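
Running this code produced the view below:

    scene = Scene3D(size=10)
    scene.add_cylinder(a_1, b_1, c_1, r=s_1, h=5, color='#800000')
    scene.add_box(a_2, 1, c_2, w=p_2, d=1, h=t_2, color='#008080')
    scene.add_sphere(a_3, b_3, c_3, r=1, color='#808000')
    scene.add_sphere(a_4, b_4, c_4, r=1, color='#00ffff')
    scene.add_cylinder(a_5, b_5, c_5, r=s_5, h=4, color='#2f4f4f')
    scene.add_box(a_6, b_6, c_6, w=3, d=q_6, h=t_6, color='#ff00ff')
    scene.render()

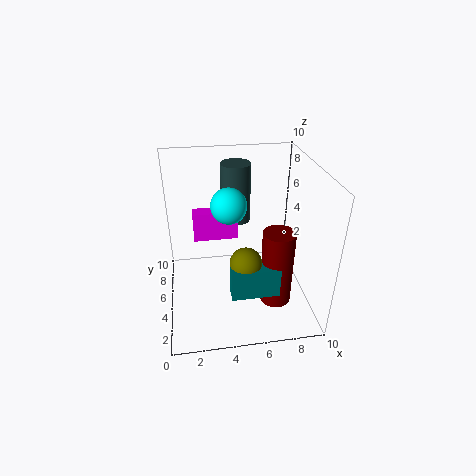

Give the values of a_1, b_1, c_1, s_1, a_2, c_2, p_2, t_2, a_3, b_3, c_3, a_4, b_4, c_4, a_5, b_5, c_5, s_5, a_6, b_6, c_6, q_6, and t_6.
a_1 = 7
b_1 = 2
c_1 = 2
s_1 = 1
a_2 = 4
c_2 = 3
p_2 = 3
t_2 = 2
a_3 = 5
b_3 = 2
c_3 = 5
a_4 = 4
b_4 = 2
c_4 = 9
a_5 = 5
b_5 = 6
c_5 = 6
s_5 = 1
a_6 = 2
b_6 = 5
c_6 = 5
q_6 = 1
t_6 = 2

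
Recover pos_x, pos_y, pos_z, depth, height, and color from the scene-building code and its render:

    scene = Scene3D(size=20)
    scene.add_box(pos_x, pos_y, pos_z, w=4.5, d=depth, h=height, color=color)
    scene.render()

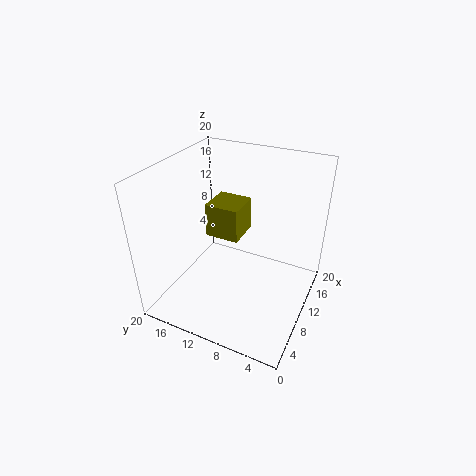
pos_x = 7.5, pos_y = 9, pos_z = 11, depth = 4.5, height = 4.5, color = 'olive'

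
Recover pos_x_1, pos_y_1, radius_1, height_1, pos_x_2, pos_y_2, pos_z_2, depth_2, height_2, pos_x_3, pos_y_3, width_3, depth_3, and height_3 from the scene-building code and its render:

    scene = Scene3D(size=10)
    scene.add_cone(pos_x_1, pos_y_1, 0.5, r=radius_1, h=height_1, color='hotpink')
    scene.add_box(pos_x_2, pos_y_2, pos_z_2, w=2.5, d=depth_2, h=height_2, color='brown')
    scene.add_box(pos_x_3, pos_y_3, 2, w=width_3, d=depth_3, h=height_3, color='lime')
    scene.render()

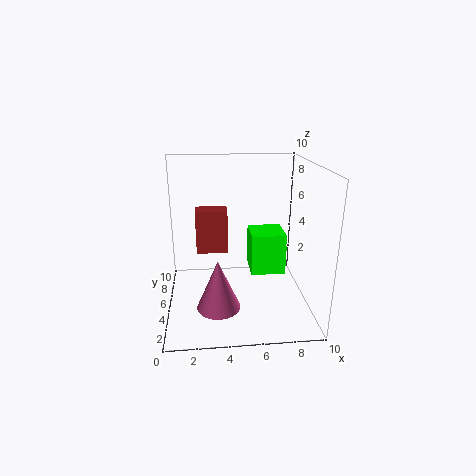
pos_x_1 = 3.5
pos_y_1 = 3.5
radius_1 = 1.5
height_1 = 3.5
pos_x_2 = 2
pos_y_2 = 8
pos_z_2 = 2.5
depth_2 = 1.5
height_2 = 3.5
pos_x_3 = 6
pos_y_3 = 5
width_3 = 2.5
depth_3 = 2.5
height_3 = 3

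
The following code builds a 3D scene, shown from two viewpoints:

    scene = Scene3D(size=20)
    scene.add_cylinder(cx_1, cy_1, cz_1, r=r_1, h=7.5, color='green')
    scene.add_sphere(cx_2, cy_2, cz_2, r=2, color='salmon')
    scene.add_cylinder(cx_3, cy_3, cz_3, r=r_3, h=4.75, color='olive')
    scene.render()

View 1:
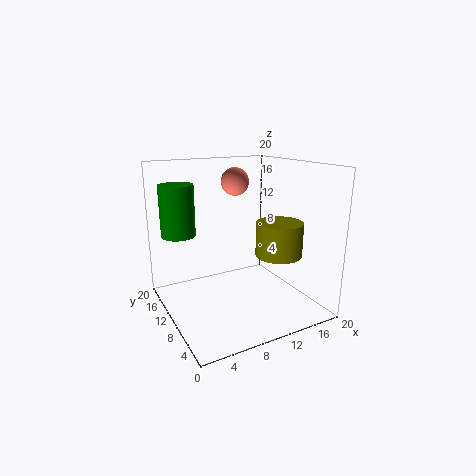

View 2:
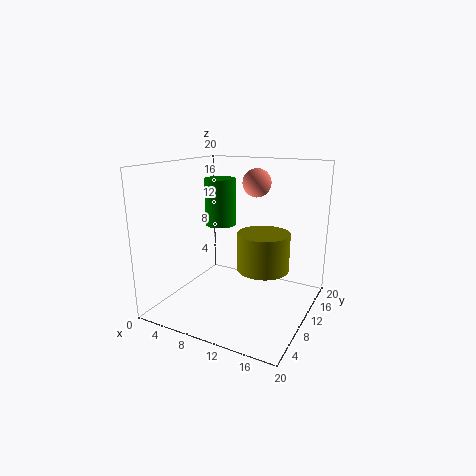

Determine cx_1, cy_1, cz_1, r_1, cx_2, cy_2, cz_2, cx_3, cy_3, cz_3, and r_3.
cx_1 = 3.5
cy_1 = 16.25
cz_1 = 9.5
r_1 = 2.5
cx_2 = 11.25
cy_2 = 13.25
cz_2 = 17.25
cx_3 = 15
cy_3 = 7.25
cz_3 = 7.5
r_3 = 3.25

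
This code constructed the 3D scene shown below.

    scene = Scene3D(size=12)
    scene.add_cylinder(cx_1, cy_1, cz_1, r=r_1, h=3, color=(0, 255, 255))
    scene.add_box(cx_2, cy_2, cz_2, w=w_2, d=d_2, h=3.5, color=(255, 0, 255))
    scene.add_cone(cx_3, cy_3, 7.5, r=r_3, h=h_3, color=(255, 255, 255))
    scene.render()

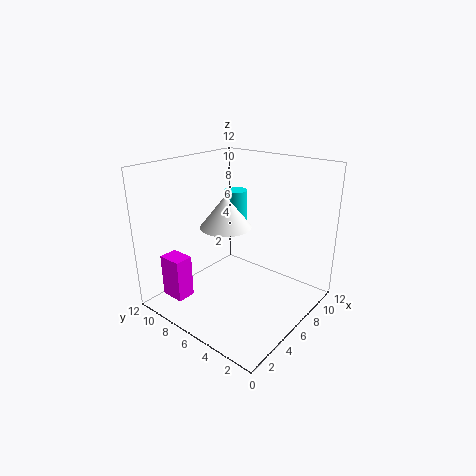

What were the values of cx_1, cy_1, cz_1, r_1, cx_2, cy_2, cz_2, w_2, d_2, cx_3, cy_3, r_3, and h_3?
cx_1 = 7.5; cy_1 = 7.5; cz_1 = 6.5; r_1 = 1; cx_2 = 1; cy_2 = 8; cz_2 = 1.5; w_2 = 1.5; d_2 = 2; cx_3 = 4.5; cy_3 = 6; r_3 = 2; h_3 = 2.5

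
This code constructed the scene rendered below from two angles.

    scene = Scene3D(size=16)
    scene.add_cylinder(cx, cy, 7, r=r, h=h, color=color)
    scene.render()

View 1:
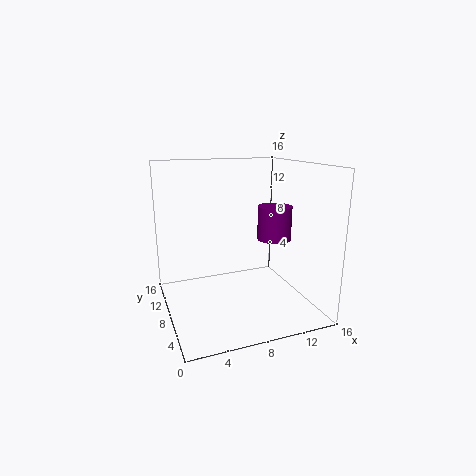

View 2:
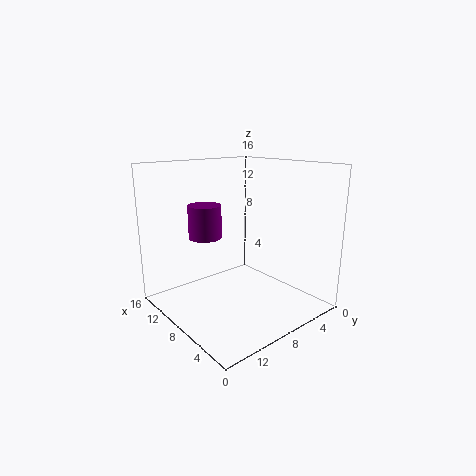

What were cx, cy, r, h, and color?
cx = 13; cy = 9; r = 2; h = 4; color = 'purple'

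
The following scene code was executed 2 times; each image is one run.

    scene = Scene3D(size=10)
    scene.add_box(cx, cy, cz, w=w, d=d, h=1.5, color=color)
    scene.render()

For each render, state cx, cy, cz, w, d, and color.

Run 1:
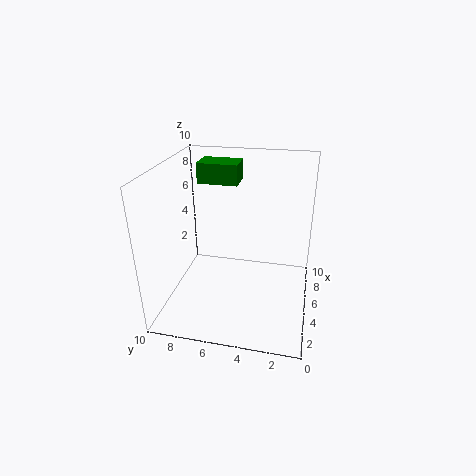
cx = 7; cy = 5.5; cz = 8; w = 2; d = 3; color = 'green'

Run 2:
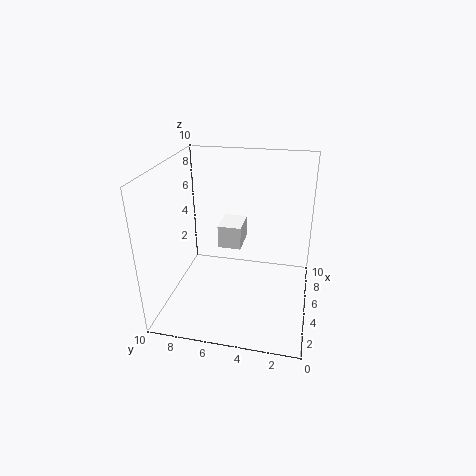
cx = 3.5; cy = 4.5; cz = 5; w = 2; d = 1.5; color = 'white'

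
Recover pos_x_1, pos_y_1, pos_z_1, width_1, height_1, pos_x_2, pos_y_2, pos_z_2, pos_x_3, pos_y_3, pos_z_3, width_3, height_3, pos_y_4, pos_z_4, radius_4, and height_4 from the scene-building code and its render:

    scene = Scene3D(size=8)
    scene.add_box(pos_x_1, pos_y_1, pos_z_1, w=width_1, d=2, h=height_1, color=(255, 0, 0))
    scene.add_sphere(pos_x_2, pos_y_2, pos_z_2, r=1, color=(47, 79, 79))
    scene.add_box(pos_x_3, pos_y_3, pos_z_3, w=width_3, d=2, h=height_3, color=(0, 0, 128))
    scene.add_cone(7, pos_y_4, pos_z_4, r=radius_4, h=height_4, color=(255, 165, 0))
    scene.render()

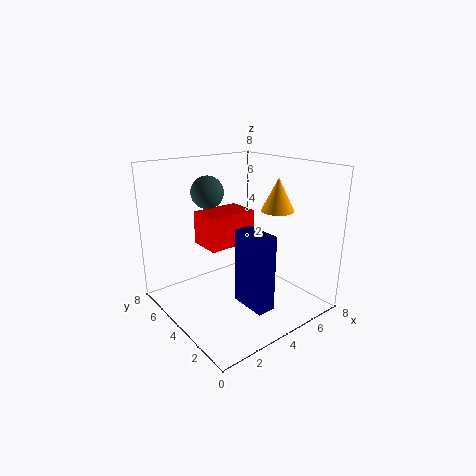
pos_x_1 = 3
pos_y_1 = 5
pos_z_1 = 3
width_1 = 3
height_1 = 2
pos_x_2 = 4
pos_y_2 = 7
pos_z_2 = 6
pos_x_3 = 3
pos_y_3 = 1
pos_z_3 = 1
width_3 = 1
height_3 = 4
pos_y_4 = 4
pos_z_4 = 5
radius_4 = 1
height_4 = 2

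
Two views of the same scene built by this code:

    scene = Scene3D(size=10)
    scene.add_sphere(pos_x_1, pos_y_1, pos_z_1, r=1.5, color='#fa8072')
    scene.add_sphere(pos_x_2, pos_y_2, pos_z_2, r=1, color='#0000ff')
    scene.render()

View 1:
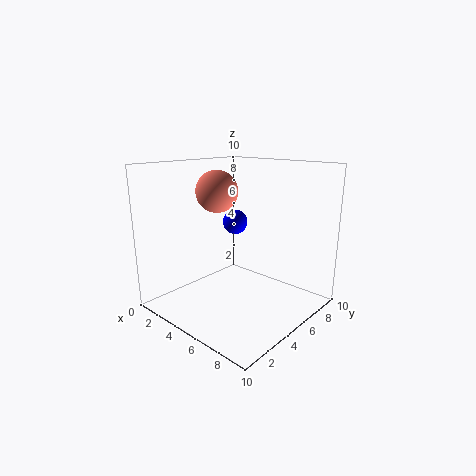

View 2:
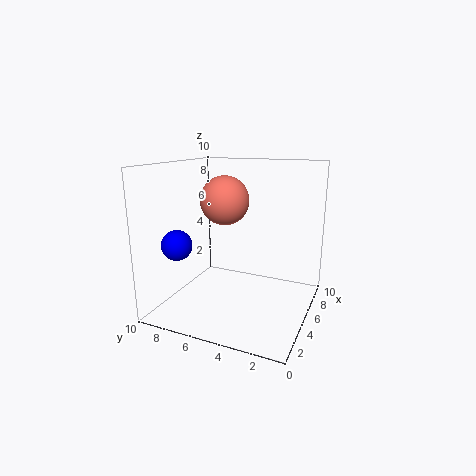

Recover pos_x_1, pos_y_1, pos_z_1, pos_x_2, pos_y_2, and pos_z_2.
pos_x_1 = 3
pos_y_1 = 5
pos_z_1 = 8
pos_x_2 = 2
pos_y_2 = 8
pos_z_2 = 5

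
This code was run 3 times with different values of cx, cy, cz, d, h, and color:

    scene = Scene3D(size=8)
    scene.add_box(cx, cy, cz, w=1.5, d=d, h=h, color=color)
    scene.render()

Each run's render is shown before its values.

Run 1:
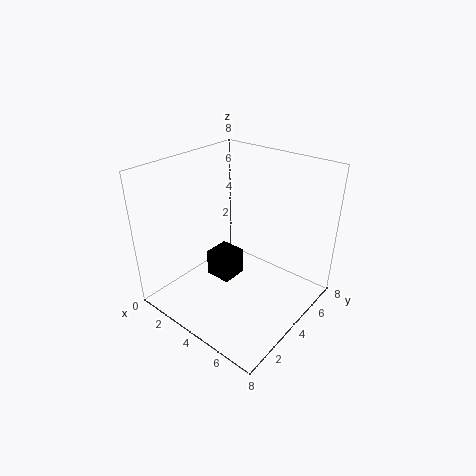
cx = 2.5
cy = 3
cz = 1.5
d = 1.5
h = 1.5
color = 'black'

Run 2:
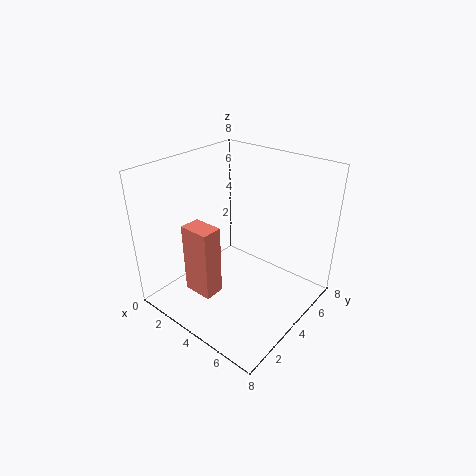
cx = 3.5
cy = 0.5
cz = 2.5
d = 1
h = 3.5
color = 'salmon'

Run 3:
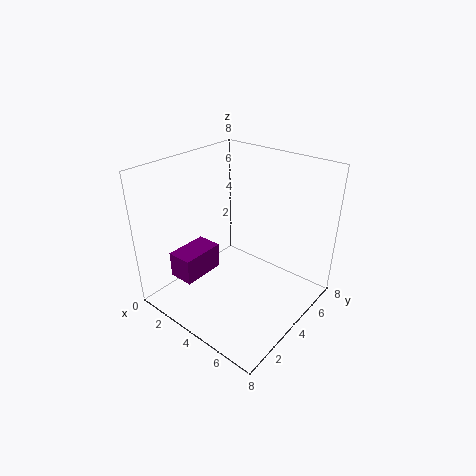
cx = 1
cy = 1.5
cz = 1.5
d = 2.5
h = 1.5
color = 'purple'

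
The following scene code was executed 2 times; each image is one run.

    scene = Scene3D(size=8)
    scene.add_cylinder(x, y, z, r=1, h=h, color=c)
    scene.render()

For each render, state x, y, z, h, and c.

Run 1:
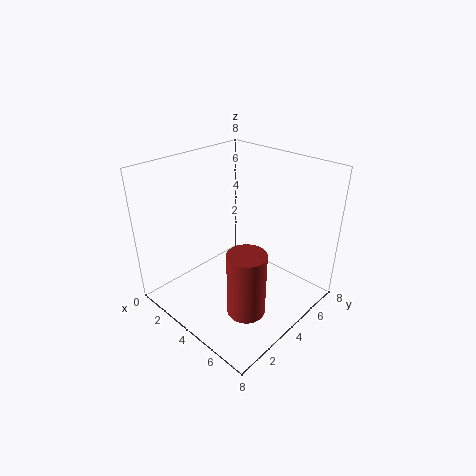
x = 6
y = 2.5
z = 1
h = 3.5
c = 'brown'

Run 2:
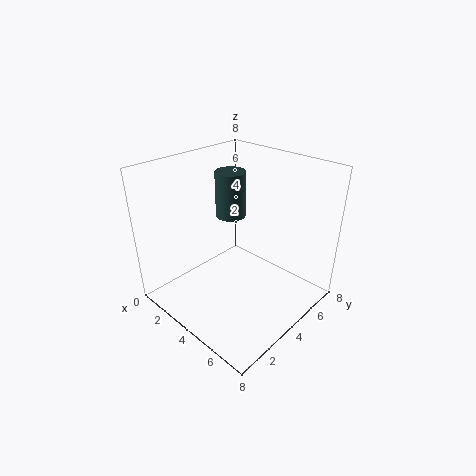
x = 1
y = 6.5
z = 3.5
h = 3
c = 'darkslategray'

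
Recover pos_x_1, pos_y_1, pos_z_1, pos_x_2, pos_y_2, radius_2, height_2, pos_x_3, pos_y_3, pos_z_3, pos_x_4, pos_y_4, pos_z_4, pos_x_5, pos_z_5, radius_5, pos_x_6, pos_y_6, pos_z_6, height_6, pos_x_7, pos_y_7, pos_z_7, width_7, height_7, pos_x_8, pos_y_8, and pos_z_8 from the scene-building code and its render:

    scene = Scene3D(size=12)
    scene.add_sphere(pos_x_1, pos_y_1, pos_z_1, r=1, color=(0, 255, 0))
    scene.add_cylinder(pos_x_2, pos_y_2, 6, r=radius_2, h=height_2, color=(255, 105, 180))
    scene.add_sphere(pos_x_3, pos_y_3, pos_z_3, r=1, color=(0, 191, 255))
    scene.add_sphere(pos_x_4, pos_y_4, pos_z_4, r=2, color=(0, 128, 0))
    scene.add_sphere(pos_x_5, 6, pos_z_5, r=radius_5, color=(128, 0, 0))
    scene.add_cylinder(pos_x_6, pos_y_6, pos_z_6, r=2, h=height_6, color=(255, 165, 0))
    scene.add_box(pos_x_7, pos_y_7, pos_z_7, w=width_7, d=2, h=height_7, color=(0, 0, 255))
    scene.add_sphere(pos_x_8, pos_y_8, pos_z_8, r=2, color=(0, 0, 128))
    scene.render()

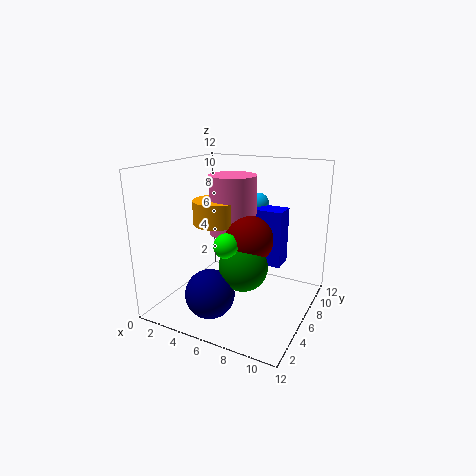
pos_x_1 = 6, pos_y_1 = 4, pos_z_1 = 6, pos_x_2 = 5, pos_y_2 = 7, radius_2 = 2, height_2 = 5, pos_x_3 = 6, pos_y_3 = 10, pos_z_3 = 8, pos_x_4 = 7, pos_y_4 = 5, pos_z_4 = 4, pos_x_5 = 7, pos_z_5 = 6, radius_5 = 2, pos_x_6 = 4, pos_y_6 = 6, pos_z_6 = 7, height_6 = 2, pos_x_7 = 5, pos_y_7 = 8, pos_z_7 = 3, width_7 = 4, height_7 = 5, pos_x_8 = 5, pos_y_8 = 3, pos_z_8 = 2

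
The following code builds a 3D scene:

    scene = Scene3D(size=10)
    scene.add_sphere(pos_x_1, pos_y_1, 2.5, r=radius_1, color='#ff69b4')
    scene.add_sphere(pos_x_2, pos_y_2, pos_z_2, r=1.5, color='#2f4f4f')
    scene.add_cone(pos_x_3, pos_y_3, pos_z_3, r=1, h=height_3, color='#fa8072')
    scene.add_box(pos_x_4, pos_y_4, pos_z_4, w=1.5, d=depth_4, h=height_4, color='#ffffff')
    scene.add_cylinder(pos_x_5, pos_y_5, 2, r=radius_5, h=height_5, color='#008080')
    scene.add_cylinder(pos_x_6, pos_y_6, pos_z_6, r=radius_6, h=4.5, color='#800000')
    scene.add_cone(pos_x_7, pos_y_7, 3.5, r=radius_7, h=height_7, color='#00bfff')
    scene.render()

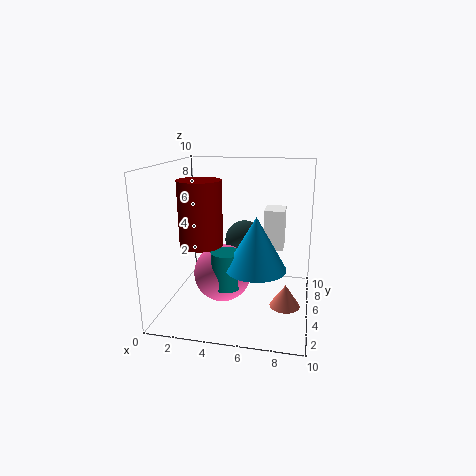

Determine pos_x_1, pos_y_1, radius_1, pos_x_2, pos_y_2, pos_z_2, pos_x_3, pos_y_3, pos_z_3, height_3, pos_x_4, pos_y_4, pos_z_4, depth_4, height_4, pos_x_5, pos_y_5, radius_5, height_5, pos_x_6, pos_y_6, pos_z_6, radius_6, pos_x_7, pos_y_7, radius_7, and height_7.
pos_x_1 = 4, pos_y_1 = 4.5, radius_1 = 2, pos_x_2 = 5, pos_y_2 = 7.5, pos_z_2 = 4, pos_x_3 = 8.5, pos_y_3 = 3.5, pos_z_3 = 1, height_3 = 1.5, pos_x_4 = 6.5, pos_y_4 = 7, pos_z_4 = 3.5, depth_4 = 2, height_4 = 3, pos_x_5 = 4.5, pos_y_5 = 3.5, radius_5 = 1, height_5 = 2.5, pos_x_6 = 2.5, pos_y_6 = 4.5, pos_z_6 = 4.5, radius_6 = 1.5, pos_x_7 = 6.5, pos_y_7 = 3.5, radius_7 = 2, height_7 = 3.5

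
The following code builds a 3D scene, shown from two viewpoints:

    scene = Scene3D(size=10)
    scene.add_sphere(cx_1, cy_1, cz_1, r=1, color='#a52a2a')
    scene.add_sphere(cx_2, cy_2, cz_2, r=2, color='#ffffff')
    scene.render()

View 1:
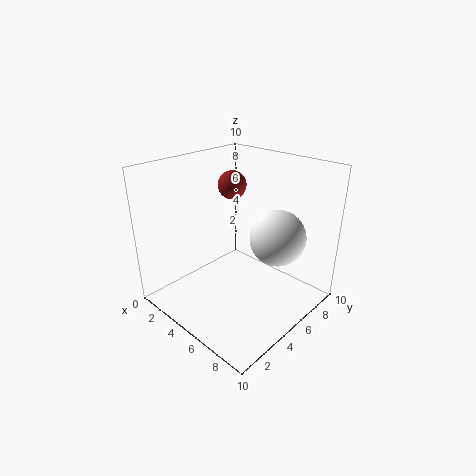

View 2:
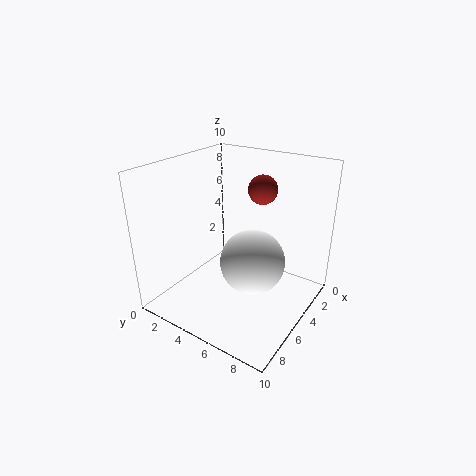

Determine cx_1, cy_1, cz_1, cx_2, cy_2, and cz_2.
cx_1 = 3.5; cy_1 = 6; cz_1 = 8.25; cx_2 = 6.75; cy_2 = 7.25; cz_2 = 4.75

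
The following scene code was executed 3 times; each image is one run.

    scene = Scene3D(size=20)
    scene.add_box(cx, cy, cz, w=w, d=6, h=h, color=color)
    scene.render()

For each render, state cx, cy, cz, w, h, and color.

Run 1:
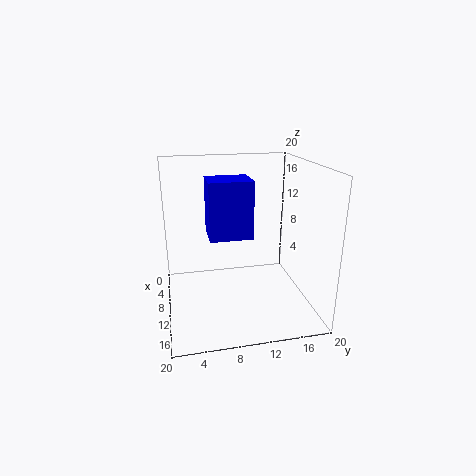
cx = 6
cy = 6
cz = 10
w = 5
h = 8
color = 'blue'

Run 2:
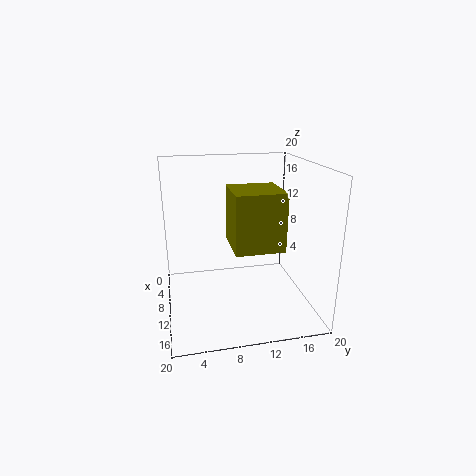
cx = 12
cy = 8
cz = 11
w = 6
h = 7
color = 'olive'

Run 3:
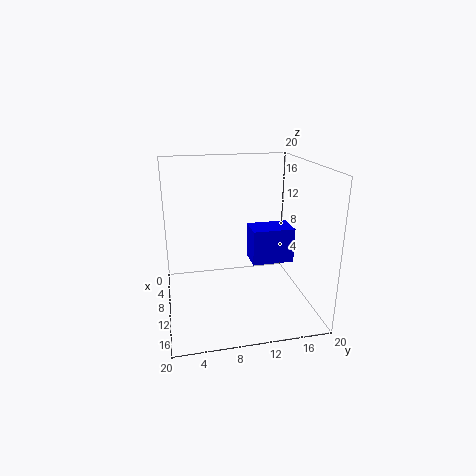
cx = 7
cy = 12
cz = 6
w = 4
h = 5
color = 'blue'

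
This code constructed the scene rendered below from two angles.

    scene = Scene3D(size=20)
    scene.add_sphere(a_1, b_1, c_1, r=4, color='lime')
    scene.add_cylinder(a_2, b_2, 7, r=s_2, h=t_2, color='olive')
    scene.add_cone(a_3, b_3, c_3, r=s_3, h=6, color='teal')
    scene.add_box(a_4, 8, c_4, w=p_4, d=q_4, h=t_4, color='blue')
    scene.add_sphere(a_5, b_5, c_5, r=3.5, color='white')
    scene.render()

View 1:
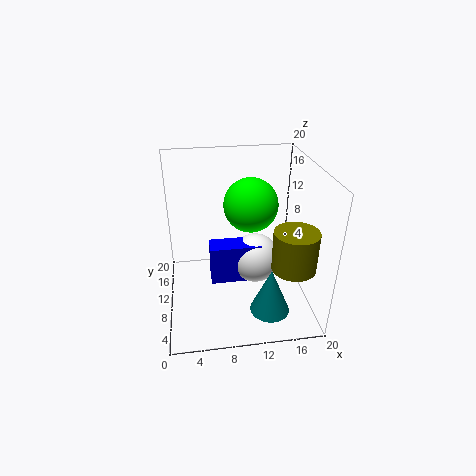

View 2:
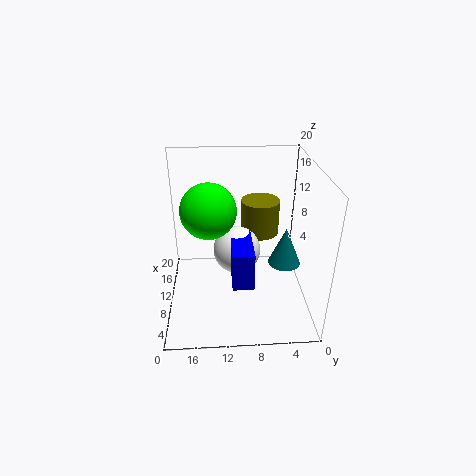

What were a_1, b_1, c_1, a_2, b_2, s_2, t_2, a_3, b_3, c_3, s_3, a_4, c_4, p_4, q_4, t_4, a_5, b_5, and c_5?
a_1 = 12.5, b_1 = 14, c_1 = 13, a_2 = 17, b_2 = 6, s_2 = 3, t_2 = 5.5, a_3 = 13, b_3 = 2.5, c_3 = 3.5, s_3 = 2.5, a_4 = 6, c_4 = 4, p_4 = 7, q_4 = 3, t_4 = 5.5, a_5 = 12.5, b_5 = 10, c_5 = 6.5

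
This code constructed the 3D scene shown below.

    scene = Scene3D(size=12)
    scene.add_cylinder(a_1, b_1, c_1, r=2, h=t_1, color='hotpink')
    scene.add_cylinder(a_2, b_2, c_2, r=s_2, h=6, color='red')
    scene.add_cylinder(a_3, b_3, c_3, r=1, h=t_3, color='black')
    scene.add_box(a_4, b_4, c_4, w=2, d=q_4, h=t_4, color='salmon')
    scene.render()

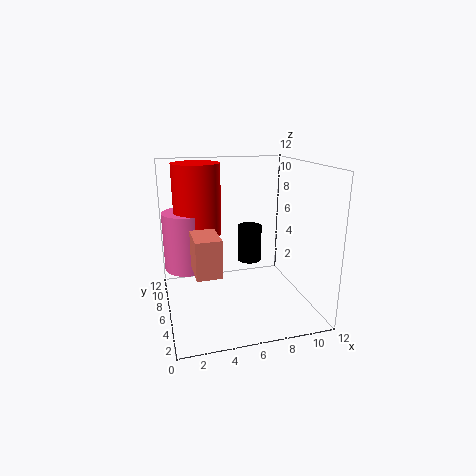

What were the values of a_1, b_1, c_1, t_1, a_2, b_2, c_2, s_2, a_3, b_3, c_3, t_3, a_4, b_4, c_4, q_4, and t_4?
a_1 = 2; b_1 = 8; c_1 = 3; t_1 = 5; a_2 = 3; b_2 = 8; c_2 = 6; s_2 = 2; a_3 = 7; b_3 = 6; c_3 = 4; t_3 = 3; a_4 = 2; b_4 = 3; c_4 = 4; q_4 = 3; t_4 = 3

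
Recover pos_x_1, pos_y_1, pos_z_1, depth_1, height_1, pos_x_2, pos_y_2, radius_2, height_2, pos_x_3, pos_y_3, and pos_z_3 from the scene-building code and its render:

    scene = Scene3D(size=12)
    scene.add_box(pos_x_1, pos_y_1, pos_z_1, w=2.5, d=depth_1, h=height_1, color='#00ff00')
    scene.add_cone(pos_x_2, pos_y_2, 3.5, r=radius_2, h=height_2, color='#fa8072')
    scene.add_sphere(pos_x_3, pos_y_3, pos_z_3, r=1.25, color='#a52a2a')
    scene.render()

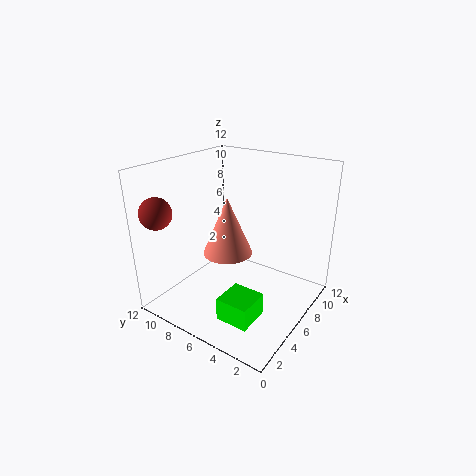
pos_x_1 = 1; pos_y_1 = 2; pos_z_1 = 1.75; depth_1 = 2.5; height_1 = 1.75; pos_x_2 = 7.25; pos_y_2 = 8; radius_2 = 2.25; height_2 = 5.25; pos_x_3 = 1.25; pos_y_3 = 10.25; pos_z_3 = 8.75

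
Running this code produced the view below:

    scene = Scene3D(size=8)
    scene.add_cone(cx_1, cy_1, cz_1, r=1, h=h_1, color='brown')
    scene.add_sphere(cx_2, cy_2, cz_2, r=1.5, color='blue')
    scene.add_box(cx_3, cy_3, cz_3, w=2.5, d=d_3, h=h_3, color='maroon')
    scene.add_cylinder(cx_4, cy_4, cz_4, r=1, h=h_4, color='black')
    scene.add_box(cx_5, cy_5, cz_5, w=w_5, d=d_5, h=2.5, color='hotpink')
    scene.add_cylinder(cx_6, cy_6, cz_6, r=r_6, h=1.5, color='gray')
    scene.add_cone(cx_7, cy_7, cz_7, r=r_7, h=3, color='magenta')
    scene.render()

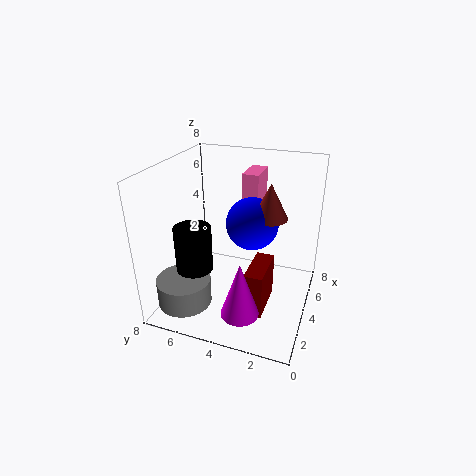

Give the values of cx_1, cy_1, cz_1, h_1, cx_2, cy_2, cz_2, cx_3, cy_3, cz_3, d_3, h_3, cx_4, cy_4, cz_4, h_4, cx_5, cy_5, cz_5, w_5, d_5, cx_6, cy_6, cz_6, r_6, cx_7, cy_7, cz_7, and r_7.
cx_1 = 5
cy_1 = 2.5
cz_1 = 5
h_1 = 2
cx_2 = 5
cy_2 = 3.5
cz_2 = 4.5
cx_3 = 2
cy_3 = 2
cz_3 = 0.5
d_3 = 1
h_3 = 2.5
cx_4 = 2.5
cy_4 = 6
cz_4 = 2.5
h_4 = 2.5
cx_5 = 6
cy_5 = 3.5
cz_5 = 4.5
w_5 = 2
d_5 = 1
cx_6 = 2
cy_6 = 6.5
cz_6 = 0.5
r_6 = 1.5
cx_7 = 1.5
cy_7 = 3
cz_7 = 1
r_7 = 1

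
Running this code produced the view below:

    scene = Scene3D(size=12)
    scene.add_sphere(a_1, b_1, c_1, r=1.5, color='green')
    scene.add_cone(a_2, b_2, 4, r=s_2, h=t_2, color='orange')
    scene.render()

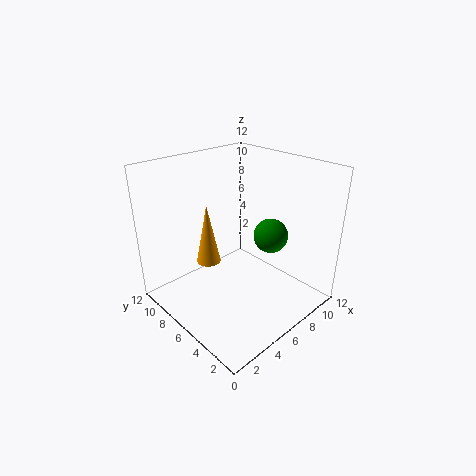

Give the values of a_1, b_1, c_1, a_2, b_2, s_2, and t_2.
a_1 = 9
b_1 = 5
c_1 = 5.5
a_2 = 4
b_2 = 7.5
s_2 = 1
t_2 = 5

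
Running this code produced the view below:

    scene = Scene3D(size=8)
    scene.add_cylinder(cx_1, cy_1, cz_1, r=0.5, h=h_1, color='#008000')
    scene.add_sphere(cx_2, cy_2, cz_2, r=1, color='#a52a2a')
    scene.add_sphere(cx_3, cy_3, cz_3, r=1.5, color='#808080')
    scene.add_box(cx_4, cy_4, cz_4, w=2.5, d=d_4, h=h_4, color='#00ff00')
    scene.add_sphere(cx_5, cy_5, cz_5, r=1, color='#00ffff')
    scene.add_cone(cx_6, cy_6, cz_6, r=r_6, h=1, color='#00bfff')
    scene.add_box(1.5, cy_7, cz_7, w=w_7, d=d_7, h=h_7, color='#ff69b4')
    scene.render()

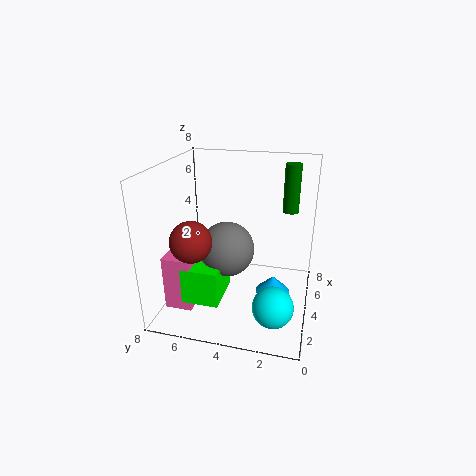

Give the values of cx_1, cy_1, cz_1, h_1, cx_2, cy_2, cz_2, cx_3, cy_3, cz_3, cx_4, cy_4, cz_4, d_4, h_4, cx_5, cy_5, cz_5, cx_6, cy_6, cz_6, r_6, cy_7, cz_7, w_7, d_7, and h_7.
cx_1 = 7.5
cy_1 = 1.5
cz_1 = 4.5
h_1 = 3
cx_2 = 1
cy_2 = 5.5
cz_2 = 5
cx_3 = 3.5
cy_3 = 4.5
cz_3 = 3.5
cx_4 = 1.5
cy_4 = 4.5
cz_4 = 1
d_4 = 2
h_4 = 2
cx_5 = 1
cy_5 = 1.5
cz_5 = 2
cx_6 = 4.5
cy_6 = 2
cz_6 = 0.5
r_6 = 1
cy_7 = 6
cz_7 = 0.5
w_7 = 2.5
d_7 = 1.5
h_7 = 3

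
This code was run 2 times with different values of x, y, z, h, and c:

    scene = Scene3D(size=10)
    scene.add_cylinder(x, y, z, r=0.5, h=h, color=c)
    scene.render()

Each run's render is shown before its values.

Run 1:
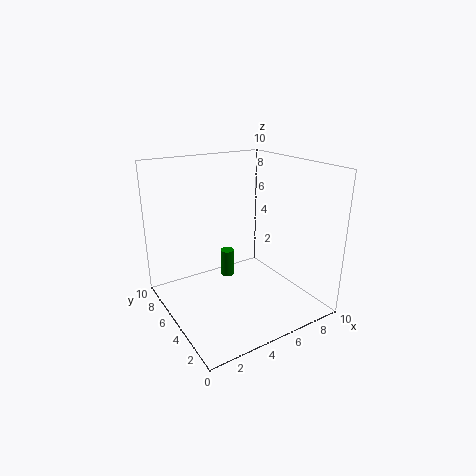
x = 5
y = 6.5
z = 1.5
h = 2
c = 'green'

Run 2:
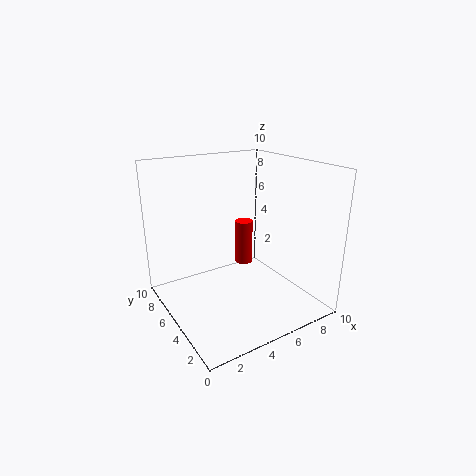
x = 3.5
y = 2
z = 5
h = 2.5
c = 'red'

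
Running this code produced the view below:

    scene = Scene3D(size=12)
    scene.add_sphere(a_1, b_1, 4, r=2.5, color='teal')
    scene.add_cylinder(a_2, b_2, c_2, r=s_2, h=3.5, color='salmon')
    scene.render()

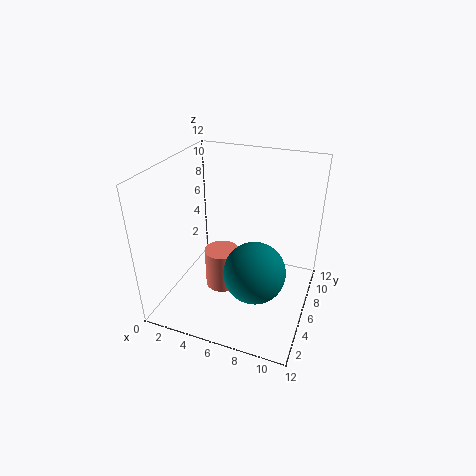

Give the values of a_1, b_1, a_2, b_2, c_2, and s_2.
a_1 = 8; b_1 = 4.5; a_2 = 4.5; b_2 = 6; c_2 = 1; s_2 = 1.5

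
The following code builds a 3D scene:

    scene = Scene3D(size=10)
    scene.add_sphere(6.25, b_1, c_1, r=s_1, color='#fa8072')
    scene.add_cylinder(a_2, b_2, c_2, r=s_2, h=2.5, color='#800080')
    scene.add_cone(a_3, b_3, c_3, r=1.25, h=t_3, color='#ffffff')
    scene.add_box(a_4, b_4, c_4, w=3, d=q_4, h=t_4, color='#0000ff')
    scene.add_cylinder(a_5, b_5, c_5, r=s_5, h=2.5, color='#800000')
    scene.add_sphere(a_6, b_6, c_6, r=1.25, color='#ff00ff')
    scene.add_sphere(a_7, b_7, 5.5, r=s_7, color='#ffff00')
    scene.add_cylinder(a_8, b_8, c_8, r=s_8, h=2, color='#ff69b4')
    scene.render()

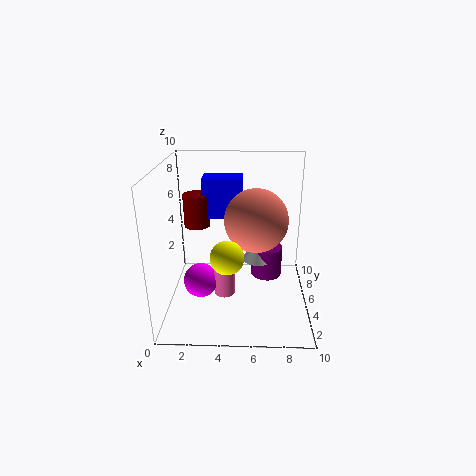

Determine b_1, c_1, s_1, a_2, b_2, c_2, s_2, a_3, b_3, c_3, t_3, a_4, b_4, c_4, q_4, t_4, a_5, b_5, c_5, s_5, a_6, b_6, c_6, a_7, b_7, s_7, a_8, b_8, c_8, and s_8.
b_1 = 5.75, c_1 = 6, s_1 = 2.25, a_2 = 7.25, b_2 = 8.25, c_2 = 0.25, s_2 = 1.25, a_3 = 6.5, b_3 = 8, c_3 = 1.75, t_3 = 2, a_4 = 2.25, b_4 = 7.25, c_4 = 5.5, q_4 = 2, t_4 = 3, a_5 = 1.75, b_5 = 7.75, c_5 = 4.75, s_5 = 1, a_6 = 2.25, b_6 = 5, c_6 = 1.5, a_7 = 4.5, b_7 = 1.25, s_7 = 1, a_8 = 4, b_8 = 5, c_8 = 0.5, s_8 = 0.75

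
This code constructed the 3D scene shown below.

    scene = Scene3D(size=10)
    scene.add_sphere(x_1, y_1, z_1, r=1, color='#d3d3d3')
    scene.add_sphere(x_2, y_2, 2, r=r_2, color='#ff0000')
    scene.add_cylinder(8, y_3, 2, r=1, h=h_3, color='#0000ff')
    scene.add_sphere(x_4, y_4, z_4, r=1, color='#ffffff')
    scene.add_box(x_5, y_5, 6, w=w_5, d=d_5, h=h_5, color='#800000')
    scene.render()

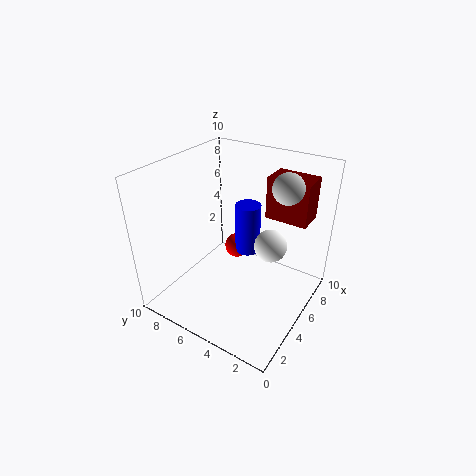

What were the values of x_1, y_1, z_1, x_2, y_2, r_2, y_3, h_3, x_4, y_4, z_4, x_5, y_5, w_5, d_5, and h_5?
x_1 = 6; y_1 = 2; z_1 = 9; x_2 = 8; y_2 = 7; r_2 = 1; y_3 = 6; h_3 = 4; x_4 = 4; y_4 = 2; z_4 = 6; x_5 = 7; y_5 = 1; w_5 = 2; d_5 = 3; h_5 = 3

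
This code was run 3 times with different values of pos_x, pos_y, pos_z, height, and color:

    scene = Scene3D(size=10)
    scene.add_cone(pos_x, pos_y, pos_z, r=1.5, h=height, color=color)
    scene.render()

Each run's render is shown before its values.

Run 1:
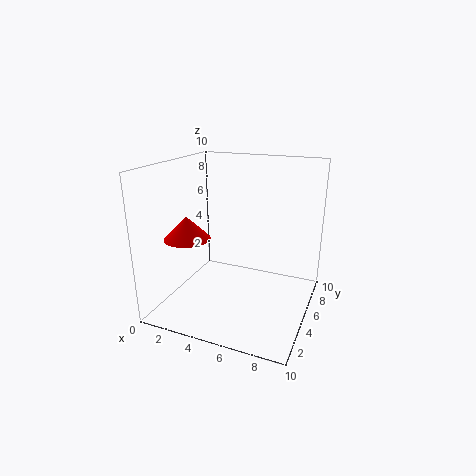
pos_x = 2.5, pos_y = 2.5, pos_z = 5.5, height = 1.5, color = 'red'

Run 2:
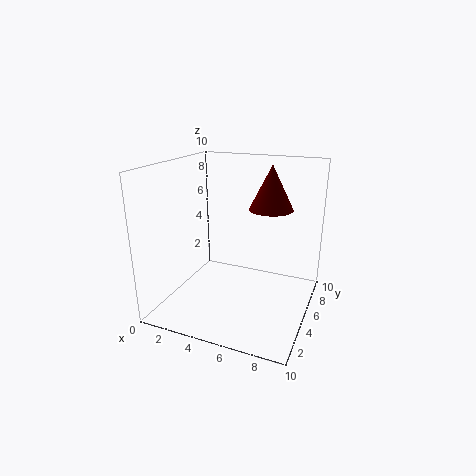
pos_x = 7, pos_y = 6, pos_z = 7, height = 3, color = 'maroon'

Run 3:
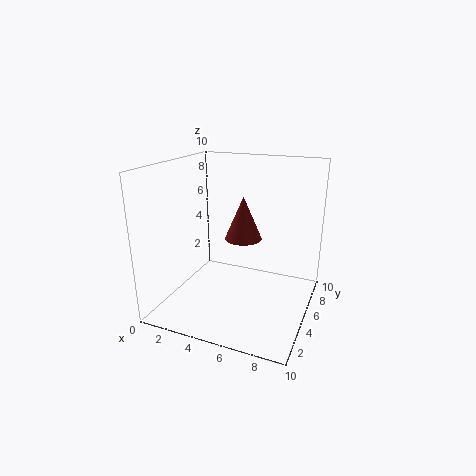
pos_x = 4, pos_y = 8.5, pos_z = 3.5, height = 3.5, color = 'brown'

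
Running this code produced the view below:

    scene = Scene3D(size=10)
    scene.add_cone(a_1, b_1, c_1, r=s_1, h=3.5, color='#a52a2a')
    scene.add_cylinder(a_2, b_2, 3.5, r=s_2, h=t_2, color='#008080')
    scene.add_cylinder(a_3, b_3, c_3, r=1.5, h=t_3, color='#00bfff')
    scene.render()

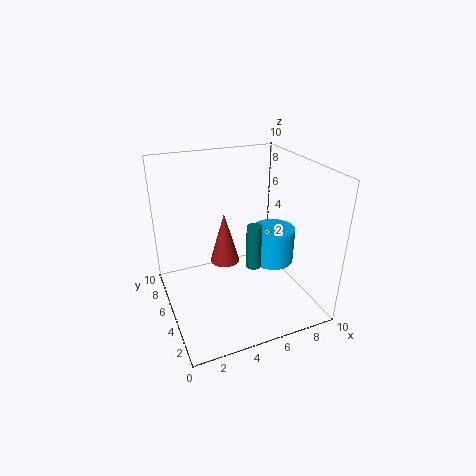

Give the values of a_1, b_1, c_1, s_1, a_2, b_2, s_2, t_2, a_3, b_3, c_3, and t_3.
a_1 = 4; b_1 = 5; c_1 = 3.5; s_1 = 1; a_2 = 5.5; b_2 = 3.5; s_2 = 0.5; t_2 = 3; a_3 = 7.5; b_3 = 4.5; c_3 = 3; t_3 = 2.5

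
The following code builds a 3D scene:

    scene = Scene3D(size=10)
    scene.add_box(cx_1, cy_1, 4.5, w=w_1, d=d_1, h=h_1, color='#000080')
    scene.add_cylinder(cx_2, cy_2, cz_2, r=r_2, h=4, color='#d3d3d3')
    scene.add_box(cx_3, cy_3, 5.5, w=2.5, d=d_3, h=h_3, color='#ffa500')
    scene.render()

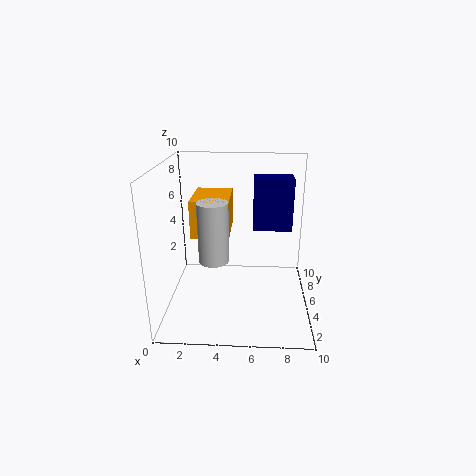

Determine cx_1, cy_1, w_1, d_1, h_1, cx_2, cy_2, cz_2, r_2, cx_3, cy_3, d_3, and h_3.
cx_1 = 6
cy_1 = 7.5
w_1 = 3
d_1 = 2
h_1 = 4
cx_2 = 3.5
cy_2 = 3.5
cz_2 = 4
r_2 = 1
cx_3 = 2
cy_3 = 3.5
d_3 = 3.5
h_3 = 2.5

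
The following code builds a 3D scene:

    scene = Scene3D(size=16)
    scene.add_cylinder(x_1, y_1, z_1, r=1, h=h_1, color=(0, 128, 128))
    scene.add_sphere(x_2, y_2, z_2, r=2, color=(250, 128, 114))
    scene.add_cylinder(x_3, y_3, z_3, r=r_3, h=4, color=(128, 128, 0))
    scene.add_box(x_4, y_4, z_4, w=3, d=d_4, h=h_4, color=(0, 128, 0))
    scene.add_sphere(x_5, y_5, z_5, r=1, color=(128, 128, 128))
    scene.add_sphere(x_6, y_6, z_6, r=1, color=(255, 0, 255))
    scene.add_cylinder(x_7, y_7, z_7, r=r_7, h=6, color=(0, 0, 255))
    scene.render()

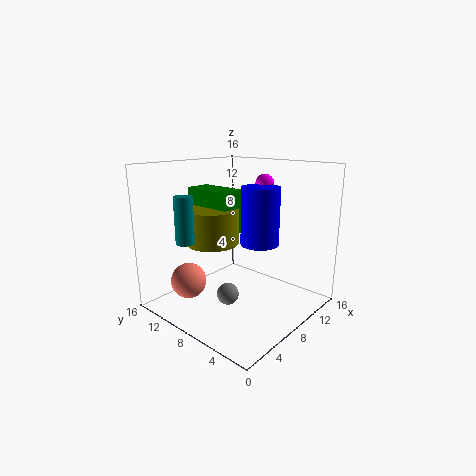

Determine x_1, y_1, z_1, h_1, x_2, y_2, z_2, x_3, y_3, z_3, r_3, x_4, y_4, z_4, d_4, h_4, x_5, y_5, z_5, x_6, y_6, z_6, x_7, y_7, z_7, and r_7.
x_1 = 3
y_1 = 11
z_1 = 8
h_1 = 5
x_2 = 4
y_2 = 12
z_2 = 3
x_3 = 7
y_3 = 11
z_3 = 7
r_3 = 3
x_4 = 7
y_4 = 9
z_4 = 8
d_4 = 6
h_4 = 5
x_5 = 2
y_5 = 4
z_5 = 5
x_6 = 10
y_6 = 6
z_6 = 14
x_7 = 8
y_7 = 5
z_7 = 8
r_7 = 2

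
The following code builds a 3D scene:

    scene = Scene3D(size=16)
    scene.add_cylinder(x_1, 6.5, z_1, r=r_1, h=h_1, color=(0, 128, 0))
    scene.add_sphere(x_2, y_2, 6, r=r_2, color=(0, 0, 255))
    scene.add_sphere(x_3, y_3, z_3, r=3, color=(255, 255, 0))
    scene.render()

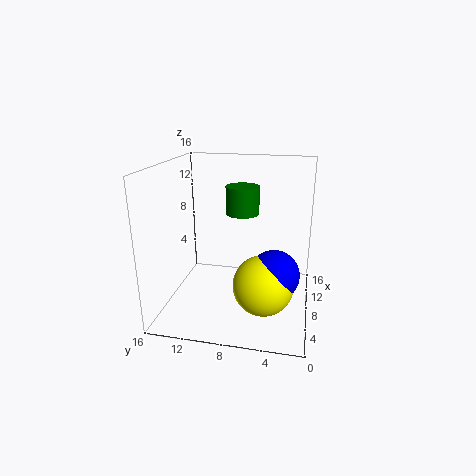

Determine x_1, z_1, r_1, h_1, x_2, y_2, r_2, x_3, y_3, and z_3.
x_1 = 3, z_1 = 12.5, r_1 = 1.5, h_1 = 2.5, x_2 = 4, y_2 = 3.5, r_2 = 2.5, x_3 = 3.5, y_3 = 4.5, z_3 = 5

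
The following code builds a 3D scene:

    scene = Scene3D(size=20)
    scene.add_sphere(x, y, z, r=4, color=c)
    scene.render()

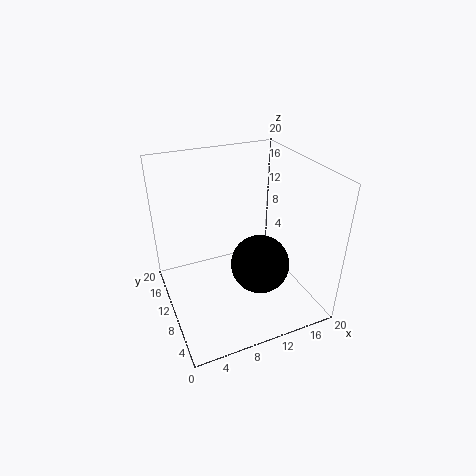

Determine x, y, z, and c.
x = 12, y = 7, z = 7, c = 'black'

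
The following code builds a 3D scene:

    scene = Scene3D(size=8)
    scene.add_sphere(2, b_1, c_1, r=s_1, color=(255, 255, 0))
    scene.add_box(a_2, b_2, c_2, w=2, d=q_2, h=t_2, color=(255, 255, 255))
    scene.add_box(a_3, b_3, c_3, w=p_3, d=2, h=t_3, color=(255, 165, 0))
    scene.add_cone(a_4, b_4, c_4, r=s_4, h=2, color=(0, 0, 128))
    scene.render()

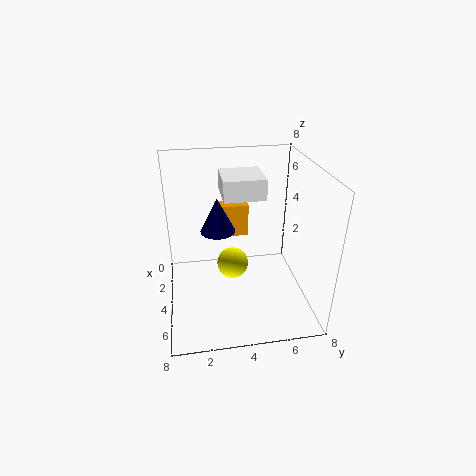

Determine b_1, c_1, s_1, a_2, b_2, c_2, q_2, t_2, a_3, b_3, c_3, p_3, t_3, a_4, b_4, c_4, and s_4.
b_1 = 4
c_1 = 1
s_1 = 1
a_2 = 4
b_2 = 3
c_2 = 7
q_2 = 2
t_2 = 1
a_3 = 1
b_3 = 3
c_3 = 3
p_3 = 1
t_3 = 2
a_4 = 3
b_4 = 3
c_4 = 4
s_4 = 1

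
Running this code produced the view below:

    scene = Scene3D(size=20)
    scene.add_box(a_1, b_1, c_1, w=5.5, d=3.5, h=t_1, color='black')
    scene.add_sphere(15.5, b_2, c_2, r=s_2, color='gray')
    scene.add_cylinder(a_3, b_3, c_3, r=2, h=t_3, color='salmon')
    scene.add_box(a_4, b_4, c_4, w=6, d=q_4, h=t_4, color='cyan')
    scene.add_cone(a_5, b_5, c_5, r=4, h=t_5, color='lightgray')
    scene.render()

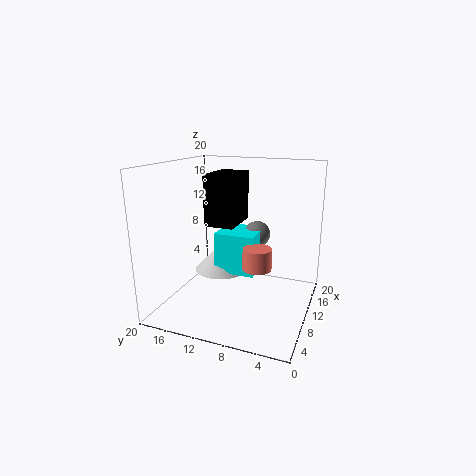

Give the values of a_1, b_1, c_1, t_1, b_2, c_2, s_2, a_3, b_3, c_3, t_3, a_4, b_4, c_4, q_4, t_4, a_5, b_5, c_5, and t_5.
a_1 = 3
b_1 = 8
c_1 = 13.5
t_1 = 6
b_2 = 9
c_2 = 9
s_2 = 2
a_3 = 9.5
b_3 = 7
c_3 = 6
t_3 = 3
a_4 = 10.5
b_4 = 8
c_4 = 4
q_4 = 6
t_4 = 6
a_5 = 13
b_5 = 14
c_5 = 3.5
t_5 = 4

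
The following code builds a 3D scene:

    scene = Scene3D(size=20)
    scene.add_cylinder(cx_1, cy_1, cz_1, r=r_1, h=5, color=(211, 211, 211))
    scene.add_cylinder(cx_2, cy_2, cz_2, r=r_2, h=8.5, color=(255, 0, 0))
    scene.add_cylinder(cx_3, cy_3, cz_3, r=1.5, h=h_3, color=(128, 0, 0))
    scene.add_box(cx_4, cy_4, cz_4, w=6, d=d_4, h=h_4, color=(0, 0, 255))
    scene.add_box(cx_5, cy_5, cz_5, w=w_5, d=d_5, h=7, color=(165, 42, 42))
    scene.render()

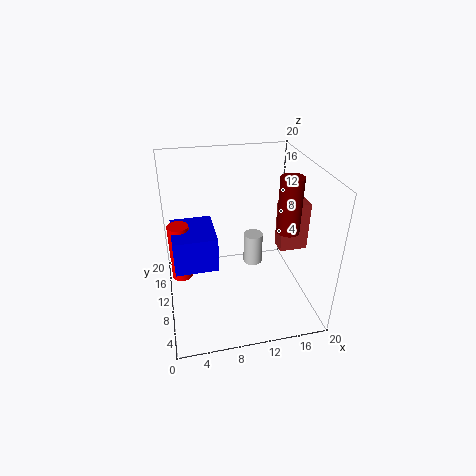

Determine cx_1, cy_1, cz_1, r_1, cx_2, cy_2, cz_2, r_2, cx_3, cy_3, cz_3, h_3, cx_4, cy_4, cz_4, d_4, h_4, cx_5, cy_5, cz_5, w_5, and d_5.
cx_1 = 13.5
cy_1 = 14.5
cz_1 = 2.5
r_1 = 1.5
cx_2 = 2
cy_2 = 12.5
cz_2 = 3
r_2 = 1.5
cx_3 = 16
cy_3 = 7
cz_3 = 12
h_3 = 7.5
cx_4 = 1
cy_4 = 8.5
cz_4 = 6
d_4 = 7
h_4 = 5
cx_5 = 16
cy_5 = 9
cz_5 = 7.5
w_5 = 4
d_5 = 2.5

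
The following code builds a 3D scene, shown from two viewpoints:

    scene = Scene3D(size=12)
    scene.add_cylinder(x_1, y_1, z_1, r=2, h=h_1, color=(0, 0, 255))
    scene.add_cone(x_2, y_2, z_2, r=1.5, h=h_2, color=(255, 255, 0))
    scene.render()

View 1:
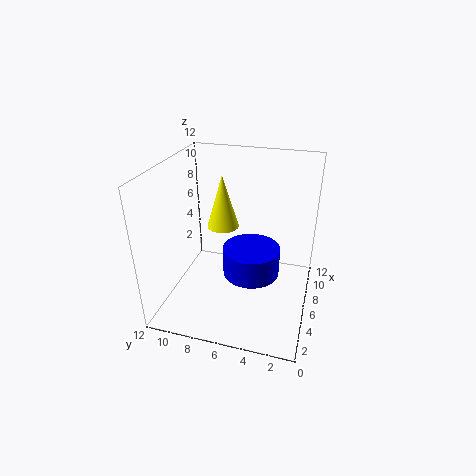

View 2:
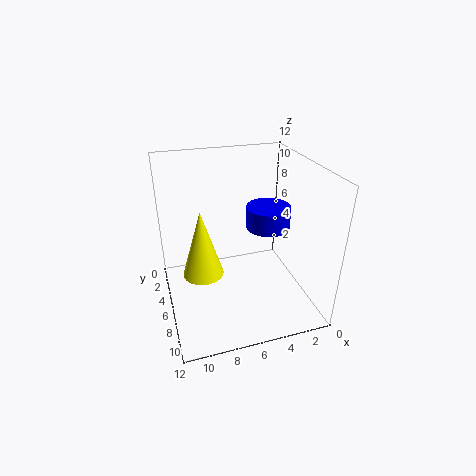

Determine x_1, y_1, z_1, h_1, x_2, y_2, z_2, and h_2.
x_1 = 2.5
y_1 = 4
z_1 = 5.5
h_1 = 2
x_2 = 9.5
y_2 = 8.5
z_2 = 5
h_2 = 5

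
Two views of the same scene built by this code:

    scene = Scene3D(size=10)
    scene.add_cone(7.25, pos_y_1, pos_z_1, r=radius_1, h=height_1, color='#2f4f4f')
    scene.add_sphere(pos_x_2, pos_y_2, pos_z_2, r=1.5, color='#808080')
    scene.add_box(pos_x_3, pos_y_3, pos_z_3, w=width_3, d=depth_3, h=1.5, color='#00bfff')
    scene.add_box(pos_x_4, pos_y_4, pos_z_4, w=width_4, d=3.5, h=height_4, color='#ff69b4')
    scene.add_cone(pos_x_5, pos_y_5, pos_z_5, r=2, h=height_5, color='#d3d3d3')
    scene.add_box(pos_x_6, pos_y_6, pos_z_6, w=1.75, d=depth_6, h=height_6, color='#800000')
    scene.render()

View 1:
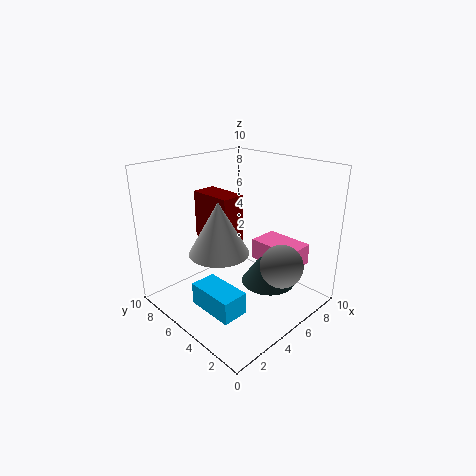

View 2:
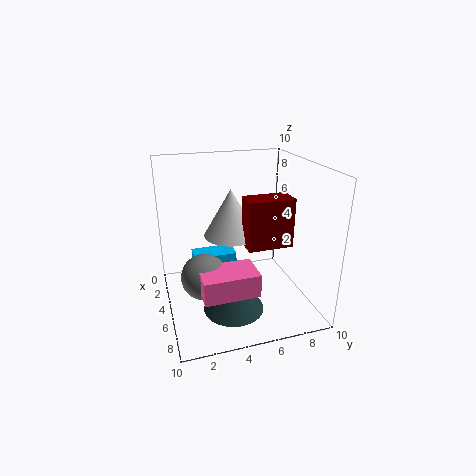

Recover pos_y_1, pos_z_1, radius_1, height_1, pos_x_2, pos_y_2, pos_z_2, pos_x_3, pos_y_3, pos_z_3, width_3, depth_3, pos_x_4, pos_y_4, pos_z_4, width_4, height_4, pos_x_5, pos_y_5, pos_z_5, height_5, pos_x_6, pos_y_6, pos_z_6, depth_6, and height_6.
pos_y_1 = 4; pos_z_1 = 1; radius_1 = 2; height_1 = 3; pos_x_2 = 6.5; pos_y_2 = 2.25; pos_z_2 = 3.25; pos_x_3 = 1.25; pos_y_3 = 2.25; pos_z_3 = 1.25; width_3 = 1.75; depth_3 = 3.25; pos_x_4 = 6.75; pos_y_4 = 1.75; pos_z_4 = 2.75; width_4 = 2.25; height_4 = 1.5; pos_x_5 = 3.25; pos_y_5 = 5; pos_z_5 = 4.5; height_5 = 3.5; pos_x_6 = 4.25; pos_y_6 = 5.5; pos_z_6 = 4.25; depth_6 = 3.25; height_6 = 3.5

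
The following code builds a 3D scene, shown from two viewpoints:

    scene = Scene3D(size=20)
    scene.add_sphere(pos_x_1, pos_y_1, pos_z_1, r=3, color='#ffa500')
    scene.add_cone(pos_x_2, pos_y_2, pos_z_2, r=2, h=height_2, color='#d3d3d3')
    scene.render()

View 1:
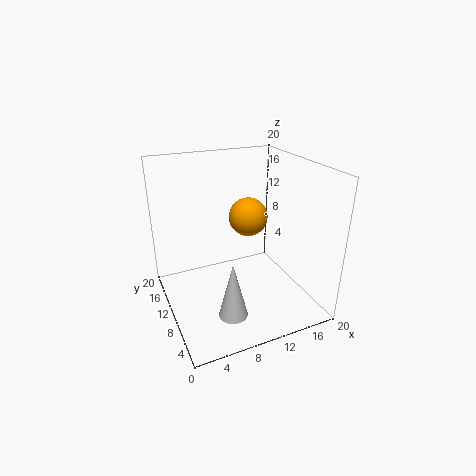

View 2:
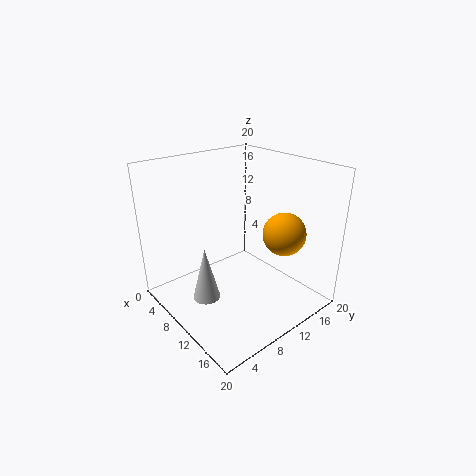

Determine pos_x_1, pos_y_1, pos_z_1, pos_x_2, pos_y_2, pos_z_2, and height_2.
pos_x_1 = 14, pos_y_1 = 15, pos_z_1 = 10.5, pos_x_2 = 7.5, pos_y_2 = 6, pos_z_2 = 0.5, height_2 = 8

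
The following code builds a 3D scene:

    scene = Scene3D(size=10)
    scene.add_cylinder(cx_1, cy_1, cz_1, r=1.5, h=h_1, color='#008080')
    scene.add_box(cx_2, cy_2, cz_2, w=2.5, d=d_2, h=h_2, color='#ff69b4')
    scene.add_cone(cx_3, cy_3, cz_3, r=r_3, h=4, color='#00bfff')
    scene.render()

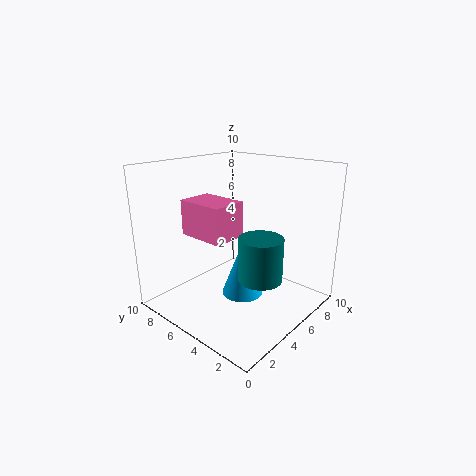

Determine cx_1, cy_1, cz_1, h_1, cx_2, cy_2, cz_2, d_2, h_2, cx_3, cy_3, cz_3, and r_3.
cx_1 = 5; cy_1 = 3; cz_1 = 2.5; h_1 = 3; cx_2 = 3; cy_2 = 5; cz_2 = 5; d_2 = 3.5; h_2 = 2.5; cx_3 = 5.5; cy_3 = 5; cz_3 = 0.5; r_3 = 1.5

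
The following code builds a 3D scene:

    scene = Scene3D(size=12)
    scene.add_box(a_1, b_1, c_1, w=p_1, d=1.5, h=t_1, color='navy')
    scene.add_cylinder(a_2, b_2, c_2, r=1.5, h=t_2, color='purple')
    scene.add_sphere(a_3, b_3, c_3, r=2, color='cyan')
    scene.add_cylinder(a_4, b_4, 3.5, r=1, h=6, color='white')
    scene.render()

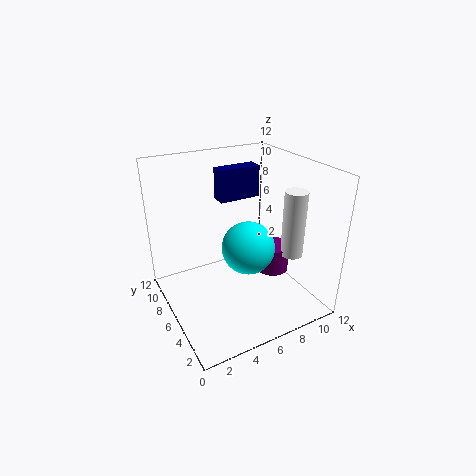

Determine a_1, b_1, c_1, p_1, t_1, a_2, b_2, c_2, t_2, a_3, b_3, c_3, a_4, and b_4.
a_1 = 6.5
b_1 = 10
c_1 = 7.5
p_1 = 4
t_1 = 3
a_2 = 10
b_2 = 6.5
c_2 = 1.5
t_2 = 2.5
a_3 = 5.5
b_3 = 3.5
c_3 = 6.5
a_4 = 11
b_4 = 5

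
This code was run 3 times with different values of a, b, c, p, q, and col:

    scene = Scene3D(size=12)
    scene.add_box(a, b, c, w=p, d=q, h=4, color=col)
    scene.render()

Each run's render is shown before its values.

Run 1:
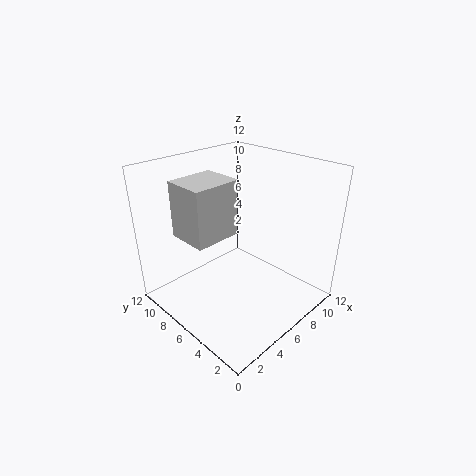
a = 0.5, b = 4, c = 8, p = 3.5, q = 3, col = 'lightgray'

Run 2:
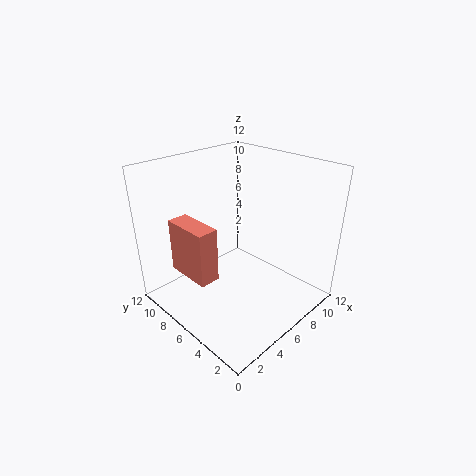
a = 0.5, b = 4, c = 5, p = 1.5, q = 3.5, col = 'salmon'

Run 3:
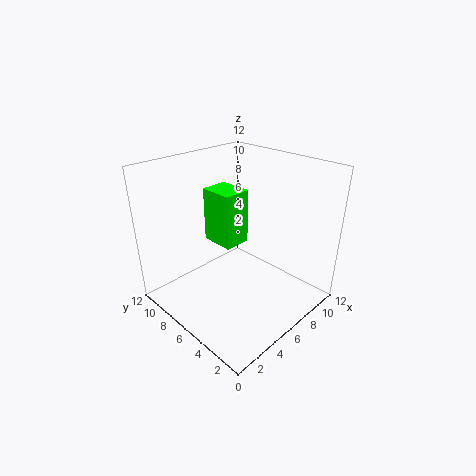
a = 3, b = 4, c = 7, p = 2, q = 2.5, col = 'lime'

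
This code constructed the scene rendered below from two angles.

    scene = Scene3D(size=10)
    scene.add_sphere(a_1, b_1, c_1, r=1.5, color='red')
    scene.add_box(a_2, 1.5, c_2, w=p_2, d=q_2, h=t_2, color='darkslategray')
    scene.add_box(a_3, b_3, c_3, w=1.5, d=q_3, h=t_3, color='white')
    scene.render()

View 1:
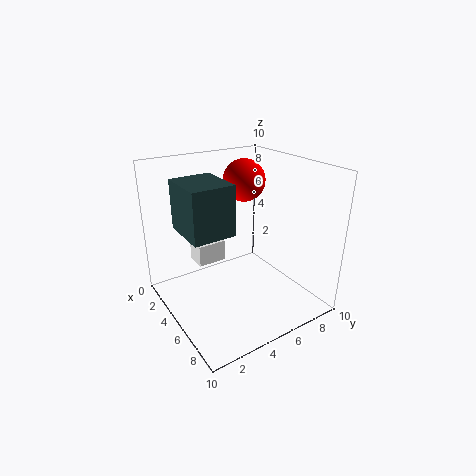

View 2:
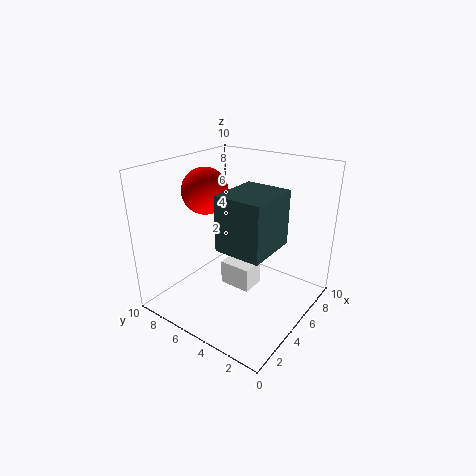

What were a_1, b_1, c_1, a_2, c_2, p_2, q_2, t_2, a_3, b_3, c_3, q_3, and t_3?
a_1 = 3.5, b_1 = 6.5, c_1 = 8.5, a_2 = 2, c_2 = 5.5, p_2 = 3.5, q_2 = 3, t_2 = 3.5, a_3 = 2.5, b_3 = 2.5, c_3 = 3, q_3 = 2, t_3 = 1.5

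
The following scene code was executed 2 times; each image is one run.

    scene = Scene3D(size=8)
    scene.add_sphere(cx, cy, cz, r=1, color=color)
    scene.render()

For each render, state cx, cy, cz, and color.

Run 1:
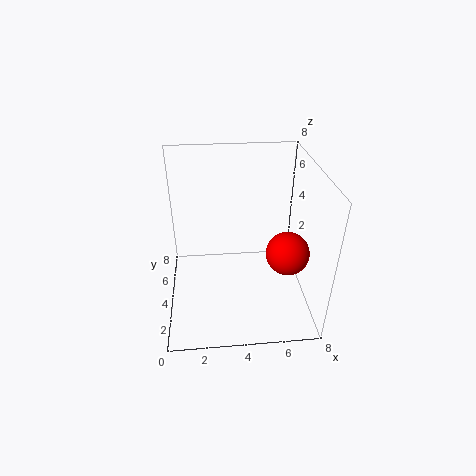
cx = 6, cy = 1, cz = 5, color = 'red'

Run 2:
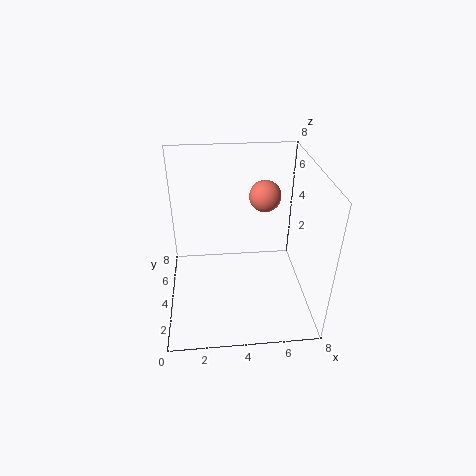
cx = 6, cy = 7, cz = 5, color = 'salmon'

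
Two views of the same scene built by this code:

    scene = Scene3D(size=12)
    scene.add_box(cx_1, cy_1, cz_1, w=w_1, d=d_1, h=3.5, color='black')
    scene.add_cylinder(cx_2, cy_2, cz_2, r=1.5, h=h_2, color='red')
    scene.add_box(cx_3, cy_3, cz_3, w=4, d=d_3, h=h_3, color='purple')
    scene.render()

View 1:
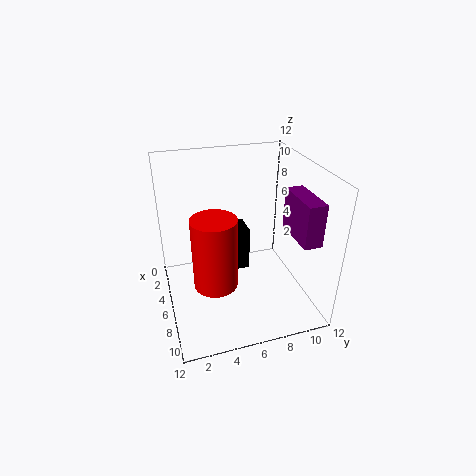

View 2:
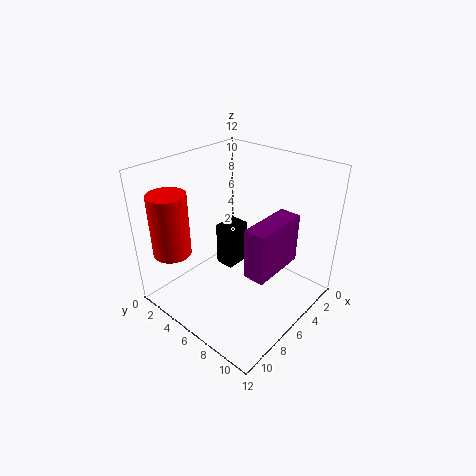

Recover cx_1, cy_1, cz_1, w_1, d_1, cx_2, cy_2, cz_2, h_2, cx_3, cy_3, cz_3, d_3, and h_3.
cx_1 = 5.5, cy_1 = 5, cz_1 = 4, w_1 = 2, d_1 = 1.5, cx_2 = 10.5, cy_2 = 3, cz_2 = 5.5, h_2 = 5, cx_3 = 6, cy_3 = 10, cz_3 = 6.5, d_3 = 1.5, h_3 = 3.5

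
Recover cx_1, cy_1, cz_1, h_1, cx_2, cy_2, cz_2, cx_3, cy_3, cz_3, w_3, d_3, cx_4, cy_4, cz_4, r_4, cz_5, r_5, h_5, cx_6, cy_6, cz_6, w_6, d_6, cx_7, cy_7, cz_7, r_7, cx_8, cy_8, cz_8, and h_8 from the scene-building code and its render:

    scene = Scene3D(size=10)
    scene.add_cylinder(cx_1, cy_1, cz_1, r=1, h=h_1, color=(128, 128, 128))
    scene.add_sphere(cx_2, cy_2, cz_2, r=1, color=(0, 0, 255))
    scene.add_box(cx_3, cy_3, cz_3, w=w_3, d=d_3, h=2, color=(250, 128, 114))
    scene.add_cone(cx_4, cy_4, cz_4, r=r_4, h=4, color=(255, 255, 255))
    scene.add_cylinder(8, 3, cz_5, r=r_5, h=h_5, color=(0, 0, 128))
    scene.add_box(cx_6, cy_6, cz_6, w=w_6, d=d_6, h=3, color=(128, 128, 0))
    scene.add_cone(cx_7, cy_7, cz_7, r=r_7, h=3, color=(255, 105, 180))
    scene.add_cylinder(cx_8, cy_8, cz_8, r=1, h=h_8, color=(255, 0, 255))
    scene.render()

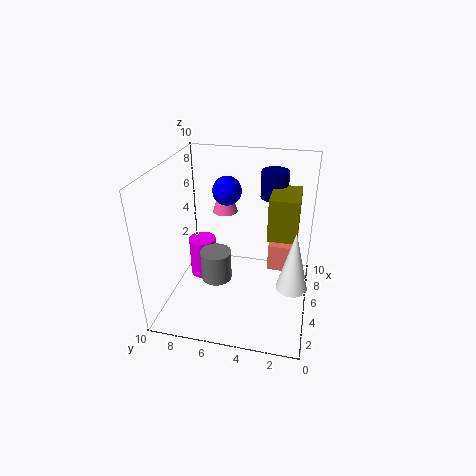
cx_1 = 3
cy_1 = 6
cz_1 = 3
h_1 = 2
cx_2 = 6
cy_2 = 6
cz_2 = 8
cx_3 = 6
cy_3 = 1
cz_3 = 2
w_3 = 3
d_3 = 2
cx_4 = 3
cy_4 = 1
cz_4 = 3
r_4 = 1
cz_5 = 7
r_5 = 1
h_5 = 2
cx_6 = 5
cy_6 = 1
cz_6 = 5
w_6 = 3
d_6 = 2
cx_7 = 9
cy_7 = 7
cz_7 = 5
r_7 = 1
cx_8 = 6
cy_8 = 8
cz_8 = 1
h_8 = 3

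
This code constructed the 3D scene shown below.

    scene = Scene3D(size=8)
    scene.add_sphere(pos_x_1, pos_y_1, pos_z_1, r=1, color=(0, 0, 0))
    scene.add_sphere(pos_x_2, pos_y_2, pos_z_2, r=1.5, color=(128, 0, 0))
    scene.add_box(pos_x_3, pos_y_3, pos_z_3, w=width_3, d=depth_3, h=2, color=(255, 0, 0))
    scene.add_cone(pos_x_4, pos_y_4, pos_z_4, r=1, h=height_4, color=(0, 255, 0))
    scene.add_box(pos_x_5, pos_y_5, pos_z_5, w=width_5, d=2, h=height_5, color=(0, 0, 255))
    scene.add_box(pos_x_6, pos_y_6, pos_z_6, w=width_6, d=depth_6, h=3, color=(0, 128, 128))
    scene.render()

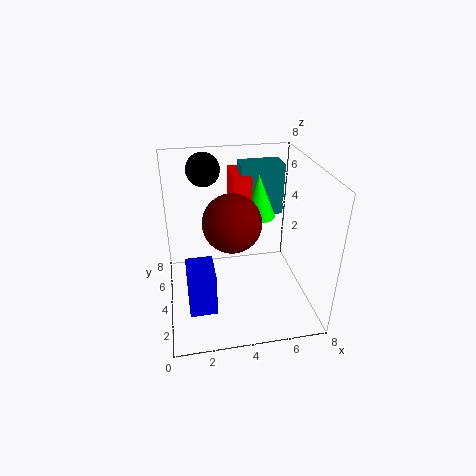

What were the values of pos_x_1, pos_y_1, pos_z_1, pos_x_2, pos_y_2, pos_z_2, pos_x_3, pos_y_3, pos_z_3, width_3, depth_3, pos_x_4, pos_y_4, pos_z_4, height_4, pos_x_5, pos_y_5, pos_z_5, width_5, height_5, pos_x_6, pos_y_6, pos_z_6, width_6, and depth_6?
pos_x_1 = 2.5, pos_y_1 = 7, pos_z_1 = 7, pos_x_2 = 3.5, pos_y_2 = 3, pos_z_2 = 5.5, pos_x_3 = 4, pos_y_3 = 5, pos_z_3 = 5, width_3 = 1, depth_3 = 2.5, pos_x_4 = 5.5, pos_y_4 = 5.5, pos_z_4 = 4.5, height_4 = 2.5, pos_x_5 = 1, pos_y_5 = 2, pos_z_5 = 0.5, width_5 = 1.5, height_5 = 2.5, pos_x_6 = 4.5, pos_y_6 = 5.5, pos_z_6 = 4.5, width_6 = 2.5, depth_6 = 1.5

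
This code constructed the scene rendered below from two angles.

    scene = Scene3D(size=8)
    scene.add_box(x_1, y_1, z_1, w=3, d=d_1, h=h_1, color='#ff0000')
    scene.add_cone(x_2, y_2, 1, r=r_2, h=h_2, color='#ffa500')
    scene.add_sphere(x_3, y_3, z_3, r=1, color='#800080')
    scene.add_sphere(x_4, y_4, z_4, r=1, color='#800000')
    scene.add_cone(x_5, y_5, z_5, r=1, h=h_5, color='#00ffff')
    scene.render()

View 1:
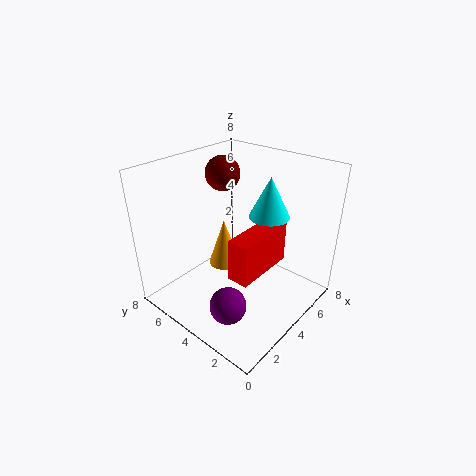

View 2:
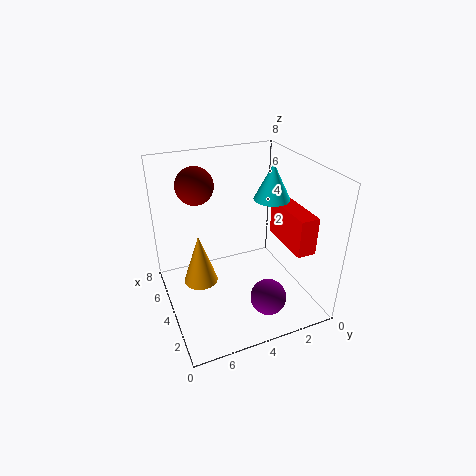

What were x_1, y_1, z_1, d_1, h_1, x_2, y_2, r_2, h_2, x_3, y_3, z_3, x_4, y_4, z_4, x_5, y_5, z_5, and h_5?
x_1 = 1, y_1 = 1, z_1 = 4, d_1 = 1, h_1 = 2, x_2 = 5, y_2 = 6, r_2 = 1, h_2 = 3, x_3 = 2, y_3 = 3, z_3 = 1, x_4 = 5, y_4 = 6, z_4 = 7, x_5 = 4, y_5 = 2, z_5 = 6, h_5 = 2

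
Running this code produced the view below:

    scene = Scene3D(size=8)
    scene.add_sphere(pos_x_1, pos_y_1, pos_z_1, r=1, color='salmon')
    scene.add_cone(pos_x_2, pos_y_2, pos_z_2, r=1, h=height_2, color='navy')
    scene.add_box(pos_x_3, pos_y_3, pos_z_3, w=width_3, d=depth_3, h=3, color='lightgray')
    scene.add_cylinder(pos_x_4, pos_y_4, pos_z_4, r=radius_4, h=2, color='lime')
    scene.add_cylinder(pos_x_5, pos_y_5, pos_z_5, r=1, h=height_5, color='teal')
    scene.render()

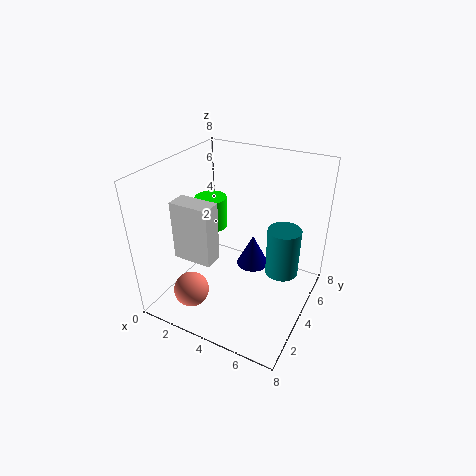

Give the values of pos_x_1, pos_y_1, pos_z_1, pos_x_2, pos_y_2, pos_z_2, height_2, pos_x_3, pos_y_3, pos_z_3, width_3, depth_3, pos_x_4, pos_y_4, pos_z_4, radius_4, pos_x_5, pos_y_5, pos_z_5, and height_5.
pos_x_1 = 2
pos_y_1 = 2
pos_z_1 = 1
pos_x_2 = 4
pos_y_2 = 6
pos_z_2 = 1
height_2 = 2
pos_x_3 = 2
pos_y_3 = 1
pos_z_3 = 4
width_3 = 2
depth_3 = 1
pos_x_4 = 1
pos_y_4 = 6
pos_z_4 = 3
radius_4 = 1
pos_x_5 = 6
pos_y_5 = 6
pos_z_5 = 1
height_5 = 3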